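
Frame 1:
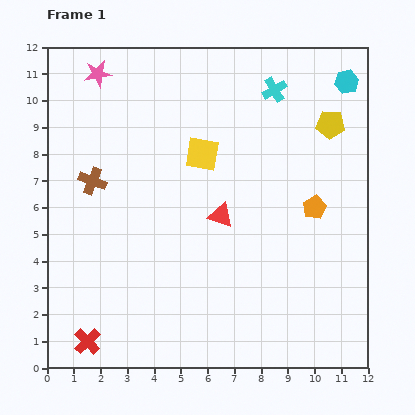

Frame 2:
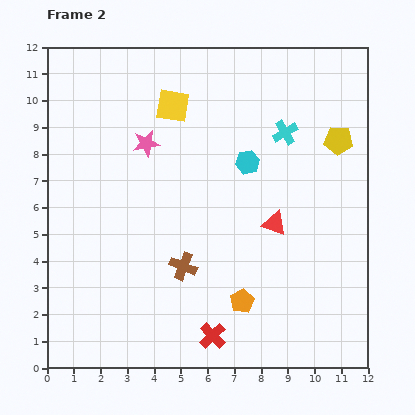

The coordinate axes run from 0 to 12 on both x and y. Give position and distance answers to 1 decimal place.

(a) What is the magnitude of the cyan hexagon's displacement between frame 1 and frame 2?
4.8

The cyan hexagon moved from (11.2, 10.7) to (7.5, 7.7), a distance of √(3.7² + 3.0²) ≈ 4.8.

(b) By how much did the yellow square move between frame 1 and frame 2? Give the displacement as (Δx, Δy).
(-1.1, 1.8)

The yellow square was at (5.8, 8.0) in frame 1 and (4.7, 9.8) in frame 2.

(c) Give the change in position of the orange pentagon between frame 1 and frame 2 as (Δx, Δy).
(-2.7, -3.5)

The orange pentagon was at (10.0, 6.0) in frame 1 and (7.3, 2.5) in frame 2.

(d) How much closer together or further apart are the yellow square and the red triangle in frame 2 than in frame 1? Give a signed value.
+3.4

Distance in frame 1: 2.4. Distance in frame 2: 5.8.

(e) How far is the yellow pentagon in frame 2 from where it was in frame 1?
0.7

The yellow pentagon moved from (10.6, 9.1) to (10.9, 8.5), a distance of √(0.3² + 0.6²) ≈ 0.7.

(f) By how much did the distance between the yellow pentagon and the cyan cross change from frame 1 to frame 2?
-0.5

Distance in frame 1: 2.5. Distance in frame 2: 2.0.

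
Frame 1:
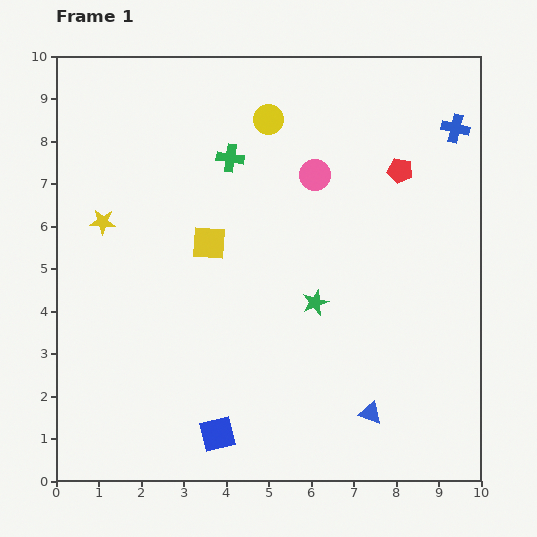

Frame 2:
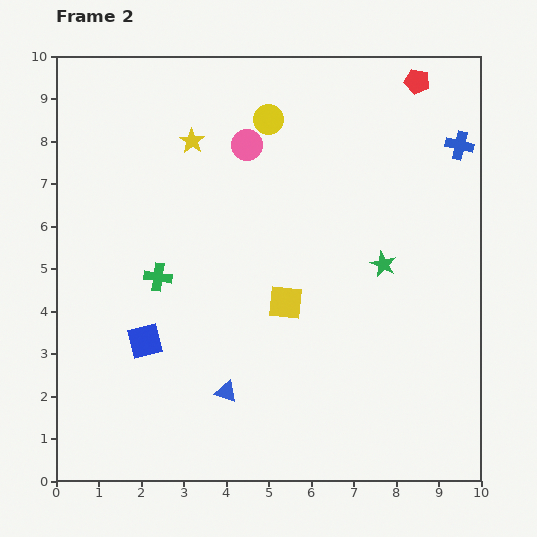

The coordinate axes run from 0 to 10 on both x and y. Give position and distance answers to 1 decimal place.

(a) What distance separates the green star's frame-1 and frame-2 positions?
1.8

The green star moved from (6.1, 4.2) to (7.7, 5.1), a distance of √(1.6² + 0.9²) ≈ 1.8.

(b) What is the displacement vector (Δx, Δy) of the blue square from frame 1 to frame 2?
(-1.7, 2.2)

The blue square was at (3.8, 1.1) in frame 1 and (2.1, 3.3) in frame 2.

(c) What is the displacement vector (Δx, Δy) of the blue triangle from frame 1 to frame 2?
(-3.4, 0.5)

The blue triangle was at (7.4, 1.6) in frame 1 and (4.0, 2.1) in frame 2.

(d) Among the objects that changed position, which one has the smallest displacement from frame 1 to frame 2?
the blue cross

(moved 0.4)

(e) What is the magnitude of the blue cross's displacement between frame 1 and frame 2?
0.4

The blue cross moved from (9.4, 8.3) to (9.5, 7.9), a distance of √(0.1² + 0.4²) ≈ 0.4.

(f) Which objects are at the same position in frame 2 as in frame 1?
the yellow circle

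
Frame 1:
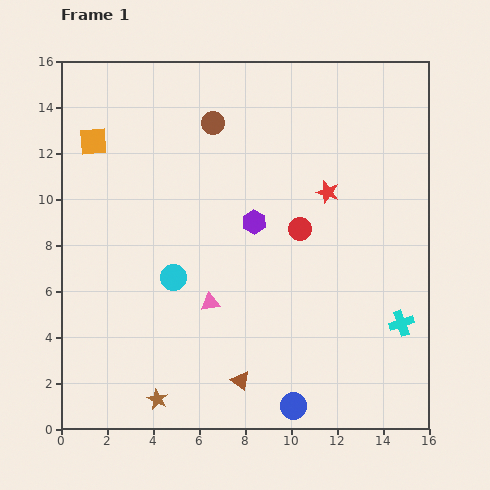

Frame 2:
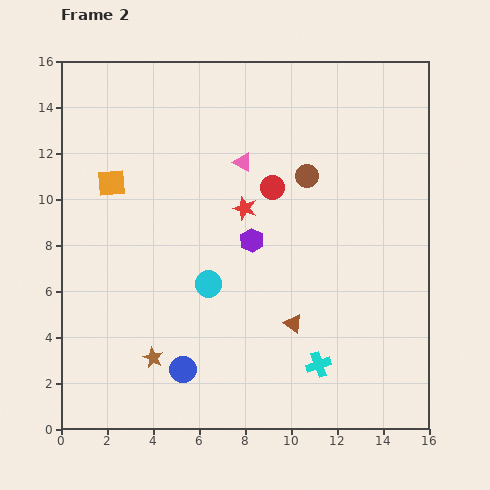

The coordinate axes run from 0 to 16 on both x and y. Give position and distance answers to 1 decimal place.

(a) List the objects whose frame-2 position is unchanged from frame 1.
none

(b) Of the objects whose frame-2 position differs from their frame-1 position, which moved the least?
the purple hexagon

(moved 0.8)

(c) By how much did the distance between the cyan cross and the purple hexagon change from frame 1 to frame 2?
-1.7

Distance in frame 1: 7.8. Distance in frame 2: 6.1.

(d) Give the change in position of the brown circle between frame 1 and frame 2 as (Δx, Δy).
(4.1, -2.3)

The brown circle was at (6.6, 13.3) in frame 1 and (10.7, 11.0) in frame 2.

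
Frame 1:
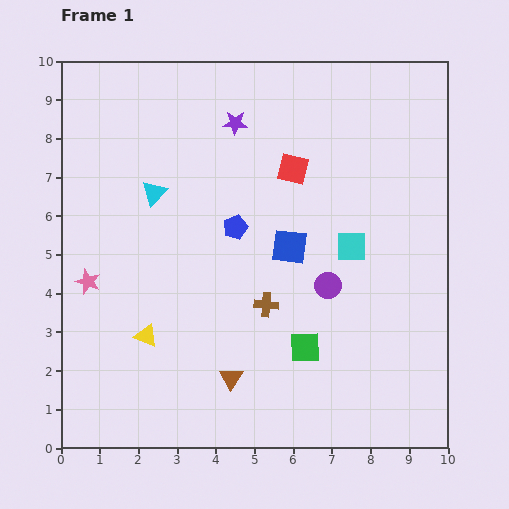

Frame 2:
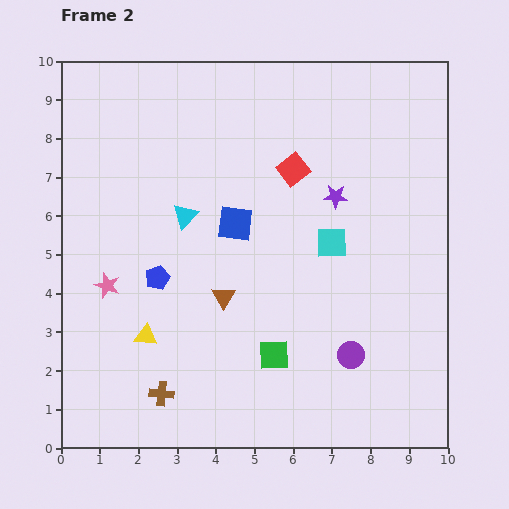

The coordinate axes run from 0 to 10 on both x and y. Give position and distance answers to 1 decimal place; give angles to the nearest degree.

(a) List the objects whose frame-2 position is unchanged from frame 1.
the red square, the yellow triangle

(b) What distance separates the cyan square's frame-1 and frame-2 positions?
0.5

The cyan square moved from (7.5, 5.2) to (7.0, 5.3), a distance of √(0.5² + 0.1²) ≈ 0.5.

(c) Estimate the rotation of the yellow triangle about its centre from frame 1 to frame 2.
16° counter-clockwise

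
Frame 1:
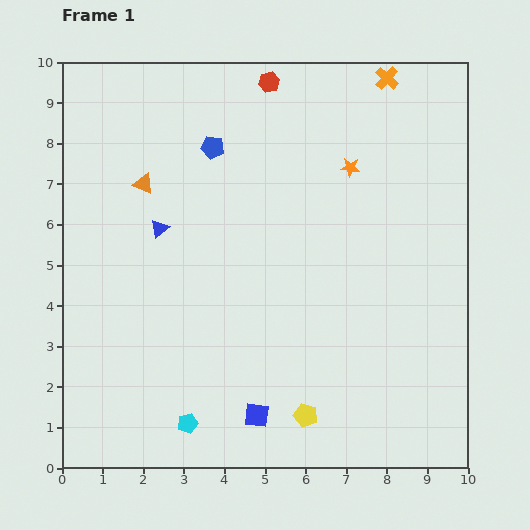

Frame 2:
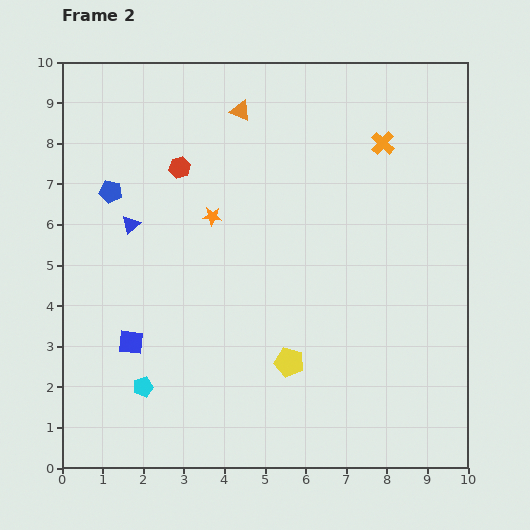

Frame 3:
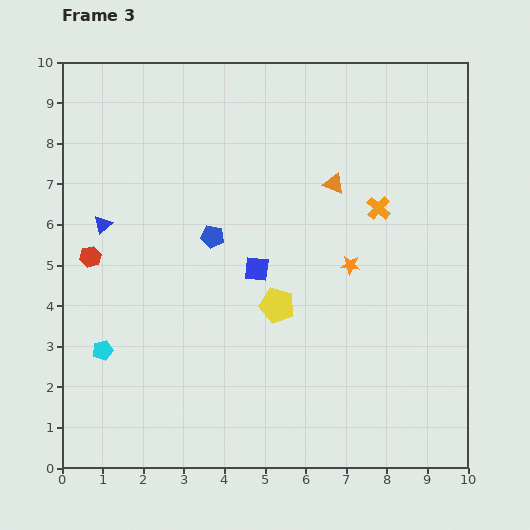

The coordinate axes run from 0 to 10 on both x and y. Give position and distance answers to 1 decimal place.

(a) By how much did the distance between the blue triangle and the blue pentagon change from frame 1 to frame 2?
-1.5

Distance in frame 1: 2.4. Distance in frame 2: 0.9.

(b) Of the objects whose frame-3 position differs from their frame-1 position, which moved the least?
the blue triangle

(moved 1.4)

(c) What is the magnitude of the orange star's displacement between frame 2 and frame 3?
3.6

The orange star moved from (3.7, 6.2) to (7.1, 5.0), a distance of √(3.4² + 1.2²) ≈ 3.6.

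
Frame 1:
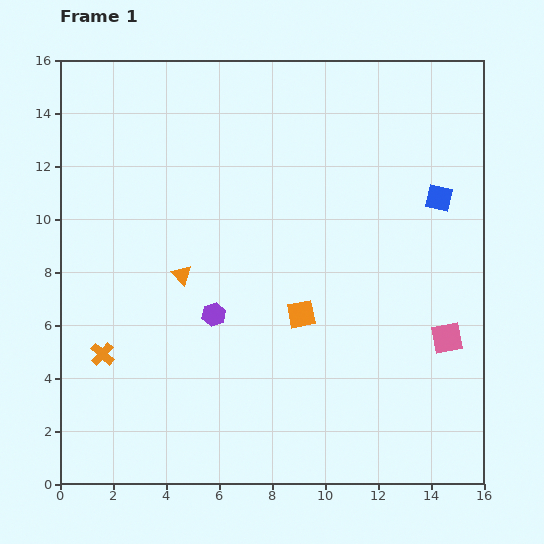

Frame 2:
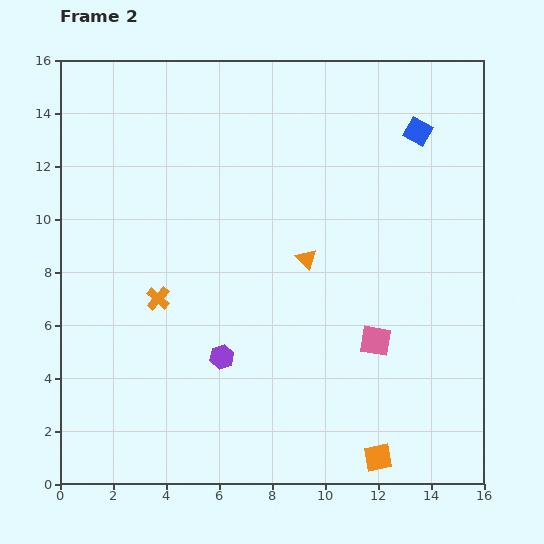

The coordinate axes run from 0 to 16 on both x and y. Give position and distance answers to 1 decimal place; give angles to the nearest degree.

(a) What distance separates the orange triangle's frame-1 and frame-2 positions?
4.7

The orange triangle moved from (4.6, 7.9) to (9.3, 8.5), a distance of √(4.7² + 0.6²) ≈ 4.7.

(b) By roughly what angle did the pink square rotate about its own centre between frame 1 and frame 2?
20° clockwise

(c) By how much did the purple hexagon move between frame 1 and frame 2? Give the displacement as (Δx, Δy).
(0.3, -1.6)

The purple hexagon was at (5.8, 6.4) in frame 1 and (6.1, 4.8) in frame 2.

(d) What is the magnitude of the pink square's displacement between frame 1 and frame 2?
2.7

The pink square moved from (14.6, 5.5) to (11.9, 5.4), a distance of √(2.7² + 0.1²) ≈ 2.7.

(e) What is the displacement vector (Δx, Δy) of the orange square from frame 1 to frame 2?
(2.9, -5.4)

The orange square was at (9.1, 6.4) in frame 1 and (12.0, 1.0) in frame 2.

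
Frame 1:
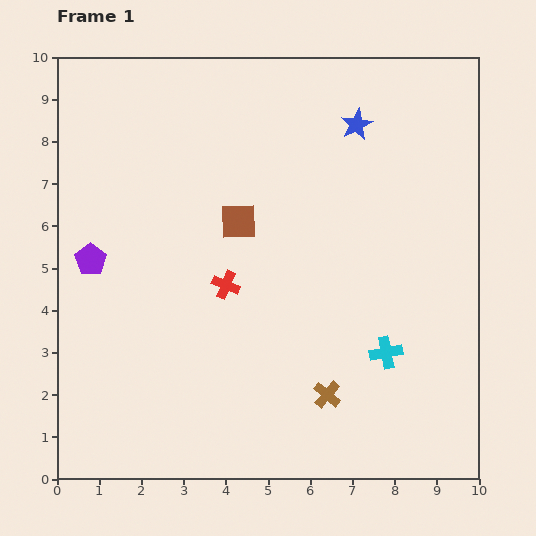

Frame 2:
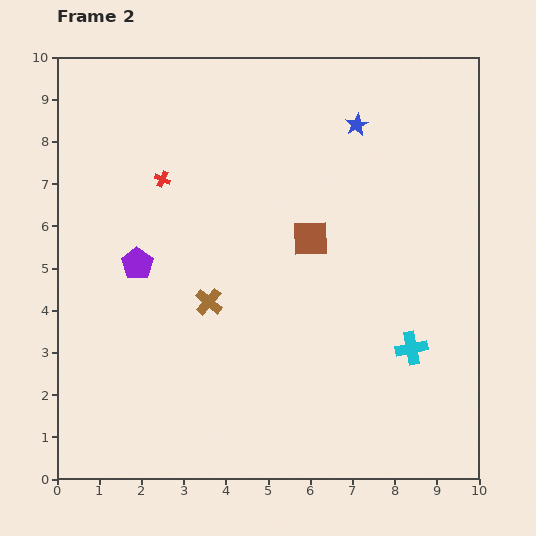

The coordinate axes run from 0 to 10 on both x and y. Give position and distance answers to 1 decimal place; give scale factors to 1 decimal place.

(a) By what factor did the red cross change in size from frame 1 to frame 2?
0.6×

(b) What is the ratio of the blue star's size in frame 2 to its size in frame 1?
0.7×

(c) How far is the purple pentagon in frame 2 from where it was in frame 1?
1.1

The purple pentagon moved from (0.8, 5.2) to (1.9, 5.1), a distance of √(1.1² + 0.1²) ≈ 1.1.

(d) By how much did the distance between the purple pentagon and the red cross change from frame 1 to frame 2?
-1.2

Distance in frame 1: 3.3. Distance in frame 2: 2.1.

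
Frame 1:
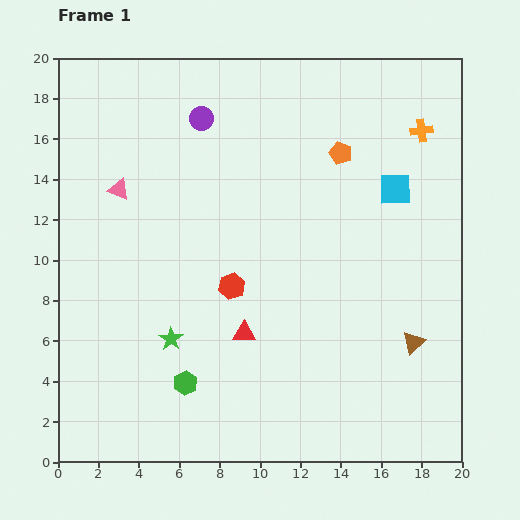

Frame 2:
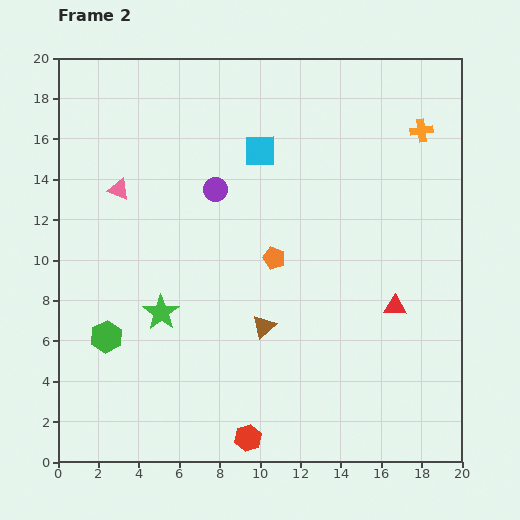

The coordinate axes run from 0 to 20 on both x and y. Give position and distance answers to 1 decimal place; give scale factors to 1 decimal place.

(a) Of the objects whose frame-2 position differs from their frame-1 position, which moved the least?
the green star

(moved 1.4)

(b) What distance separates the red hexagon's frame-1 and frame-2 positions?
7.5

The red hexagon moved from (8.6, 8.7) to (9.4, 1.2), a distance of √(0.8² + 7.5²) ≈ 7.5.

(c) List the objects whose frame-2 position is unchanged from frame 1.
the orange cross, the pink triangle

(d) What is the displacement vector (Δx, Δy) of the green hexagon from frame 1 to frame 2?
(-3.9, 2.3)

The green hexagon was at (6.3, 3.9) in frame 1 and (2.4, 6.2) in frame 2.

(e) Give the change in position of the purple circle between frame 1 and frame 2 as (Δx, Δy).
(0.7, -3.5)

The purple circle was at (7.1, 17.0) in frame 1 and (7.8, 13.5) in frame 2.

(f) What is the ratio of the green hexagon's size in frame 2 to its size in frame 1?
1.3×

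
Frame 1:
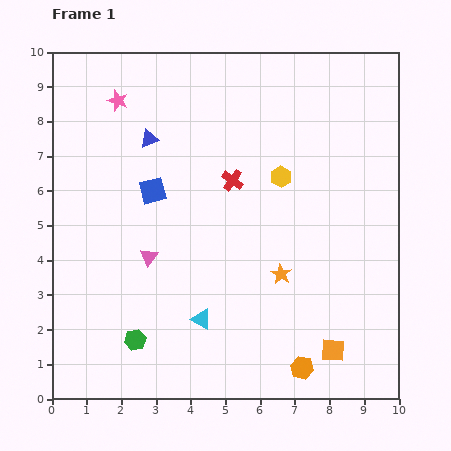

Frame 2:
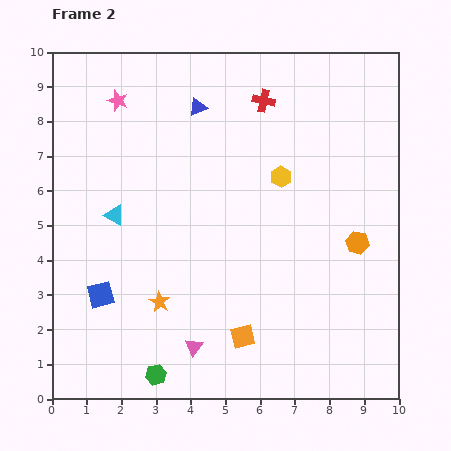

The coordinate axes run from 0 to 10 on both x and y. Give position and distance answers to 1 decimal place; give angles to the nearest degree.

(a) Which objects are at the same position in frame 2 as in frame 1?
the pink star, the yellow hexagon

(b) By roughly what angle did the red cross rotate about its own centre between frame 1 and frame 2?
23° counter-clockwise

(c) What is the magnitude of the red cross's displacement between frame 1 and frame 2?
2.5

The red cross moved from (5.2, 6.3) to (6.1, 8.6), a distance of √(0.9² + 2.3²) ≈ 2.5.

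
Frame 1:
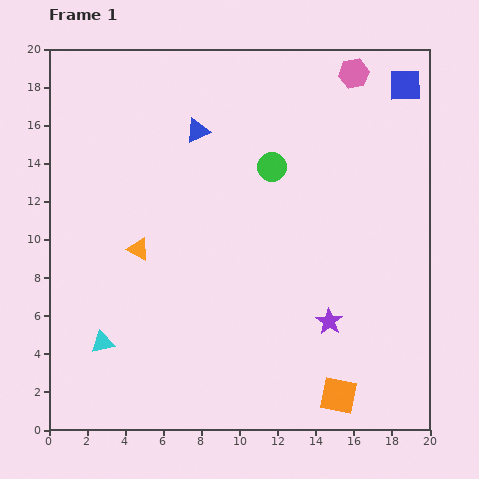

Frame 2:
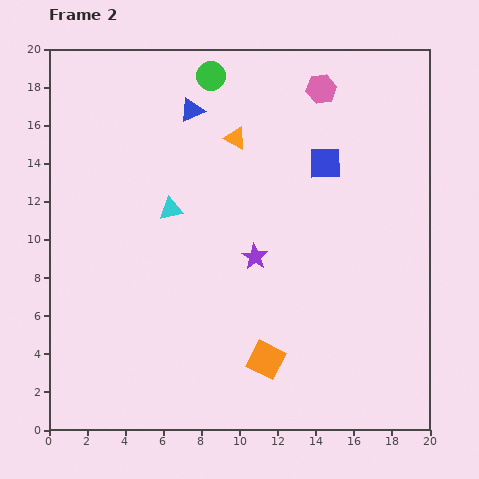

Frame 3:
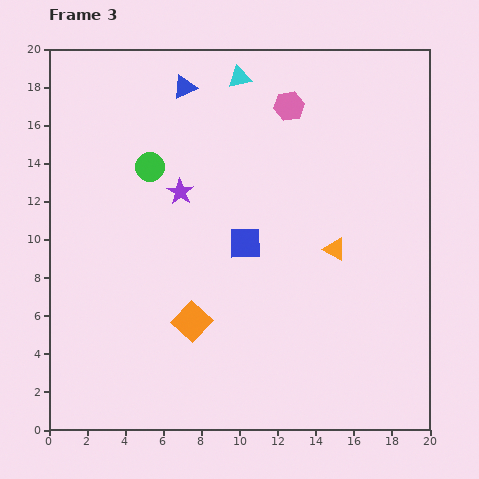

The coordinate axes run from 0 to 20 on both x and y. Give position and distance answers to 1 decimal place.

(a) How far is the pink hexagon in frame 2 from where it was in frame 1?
1.9

The pink hexagon moved from (16.0, 18.7) to (14.3, 17.9), a distance of √(1.7² + 0.8²) ≈ 1.9.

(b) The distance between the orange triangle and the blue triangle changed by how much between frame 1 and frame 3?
+4.7

Distance in frame 1: 6.9. Distance in frame 3: 11.6.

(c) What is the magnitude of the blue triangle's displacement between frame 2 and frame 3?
1.3

The blue triangle moved from (7.5, 16.8) to (7.1, 18.0), a distance of √(0.4² + 1.2²) ≈ 1.3.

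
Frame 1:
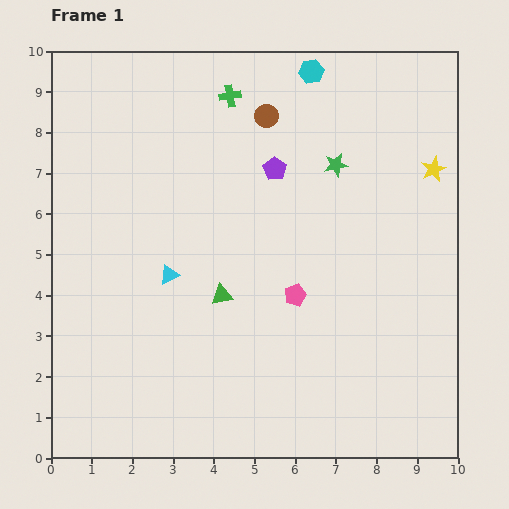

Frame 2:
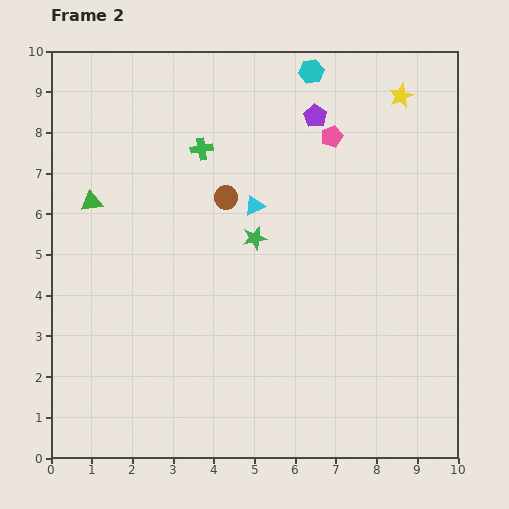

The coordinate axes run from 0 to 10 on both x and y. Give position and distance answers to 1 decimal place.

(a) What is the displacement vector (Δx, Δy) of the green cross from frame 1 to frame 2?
(-0.7, -1.3)

The green cross was at (4.4, 8.9) in frame 1 and (3.7, 7.6) in frame 2.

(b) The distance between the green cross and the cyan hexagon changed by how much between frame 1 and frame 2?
+1.2

Distance in frame 1: 2.1. Distance in frame 2: 3.3.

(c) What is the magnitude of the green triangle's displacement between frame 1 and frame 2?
3.9

The green triangle moved from (4.2, 4.0) to (1.0, 6.3), a distance of √(3.2² + 2.3²) ≈ 3.9.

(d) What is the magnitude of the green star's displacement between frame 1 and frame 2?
2.7

The green star moved from (7.0, 7.2) to (5.0, 5.4), a distance of √(2.0² + 1.8²) ≈ 2.7.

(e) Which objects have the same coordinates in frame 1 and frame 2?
the cyan hexagon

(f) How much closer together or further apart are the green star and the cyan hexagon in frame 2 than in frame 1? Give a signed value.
+1.9

Distance in frame 1: 2.4. Distance in frame 2: 4.3.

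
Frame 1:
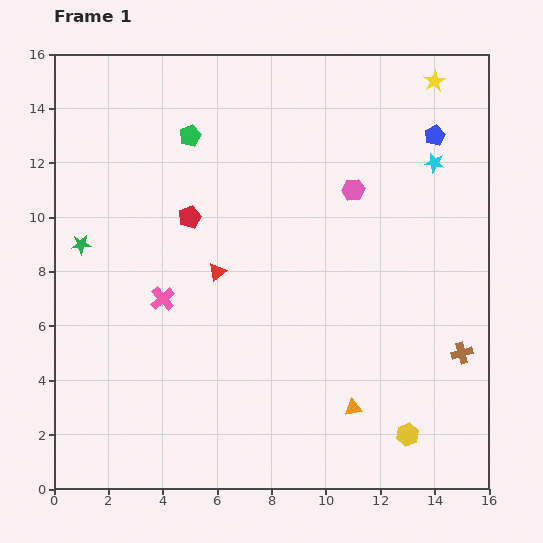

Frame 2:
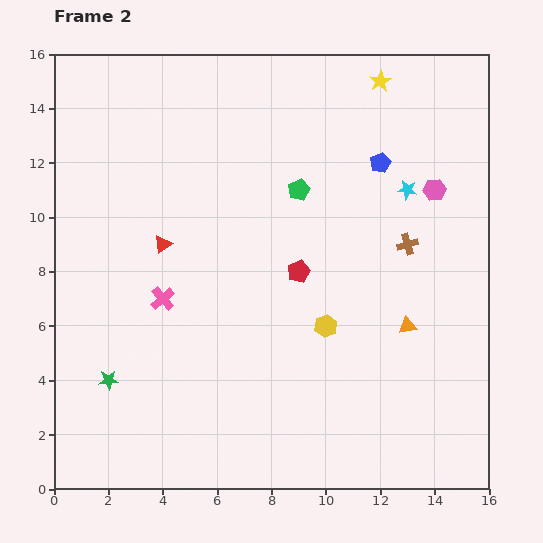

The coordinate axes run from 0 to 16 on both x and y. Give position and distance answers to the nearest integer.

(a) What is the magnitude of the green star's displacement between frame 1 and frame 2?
5

The green star moved from (1, 9) to (2, 4), a distance of √(1² + 5²) ≈ 5.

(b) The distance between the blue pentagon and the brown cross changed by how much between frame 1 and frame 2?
-5

Distance in frame 1: 8. Distance in frame 2: 3.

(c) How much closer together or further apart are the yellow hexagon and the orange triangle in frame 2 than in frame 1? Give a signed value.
+1

Distance in frame 1: 2. Distance in frame 2: 3.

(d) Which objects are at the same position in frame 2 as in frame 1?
the pink cross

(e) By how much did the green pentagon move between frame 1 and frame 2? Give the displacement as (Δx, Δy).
(4, -2)

The green pentagon was at (5, 13) in frame 1 and (9, 11) in frame 2.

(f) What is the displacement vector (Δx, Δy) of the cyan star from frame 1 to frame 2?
(-1, -1)

The cyan star was at (14, 12) in frame 1 and (13, 11) in frame 2.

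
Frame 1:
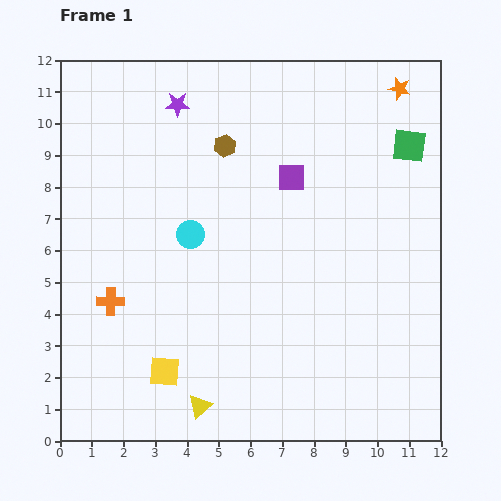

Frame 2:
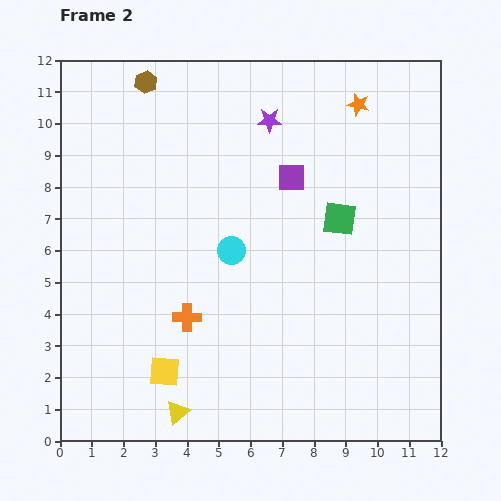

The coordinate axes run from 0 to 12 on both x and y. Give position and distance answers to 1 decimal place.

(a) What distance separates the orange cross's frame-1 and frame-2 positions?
2.5

The orange cross moved from (1.6, 4.4) to (4.0, 3.9), a distance of √(2.4² + 0.5²) ≈ 2.5.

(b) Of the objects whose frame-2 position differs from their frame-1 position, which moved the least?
the yellow triangle

(moved 0.7)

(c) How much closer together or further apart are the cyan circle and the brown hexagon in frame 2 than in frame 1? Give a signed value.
+2.9

Distance in frame 1: 3.0. Distance in frame 2: 5.9.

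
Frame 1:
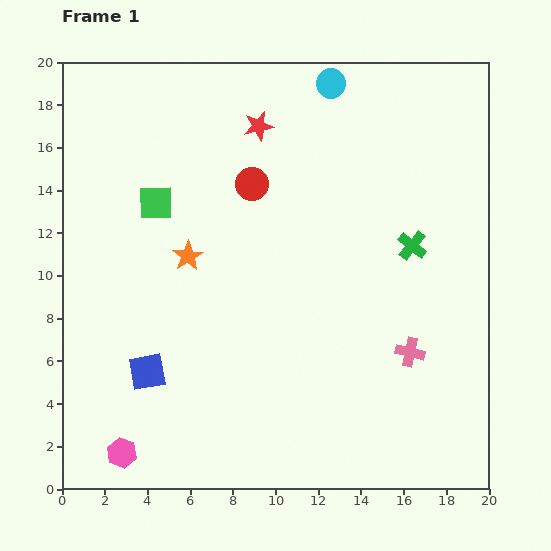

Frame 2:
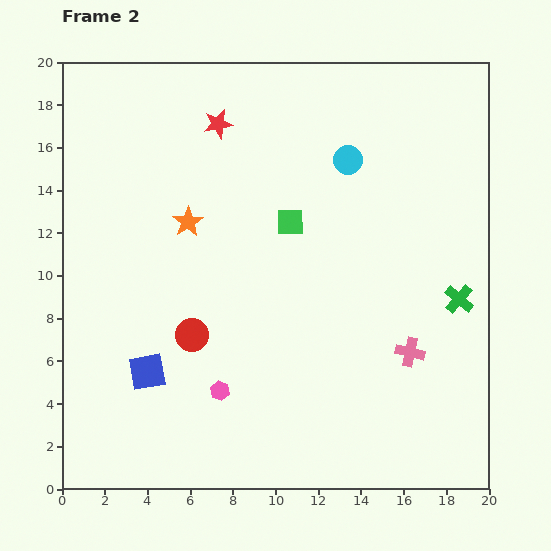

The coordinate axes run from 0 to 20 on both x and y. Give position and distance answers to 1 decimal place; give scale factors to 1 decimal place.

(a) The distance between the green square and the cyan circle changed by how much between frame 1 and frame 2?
-5.9

Distance in frame 1: 9.9. Distance in frame 2: 4.0.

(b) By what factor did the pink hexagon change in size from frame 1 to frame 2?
0.6×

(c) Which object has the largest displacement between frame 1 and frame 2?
the red circle

(moved 7.6; next 6.4)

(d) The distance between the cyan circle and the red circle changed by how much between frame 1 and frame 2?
+5.0

Distance in frame 1: 6.0. Distance in frame 2: 11.0.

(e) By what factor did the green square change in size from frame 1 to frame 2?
0.8×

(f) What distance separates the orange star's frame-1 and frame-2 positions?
1.6

The orange star moved from (5.9, 10.9) to (5.9, 12.5), a distance of √(0.0² + 1.6²) ≈ 1.6.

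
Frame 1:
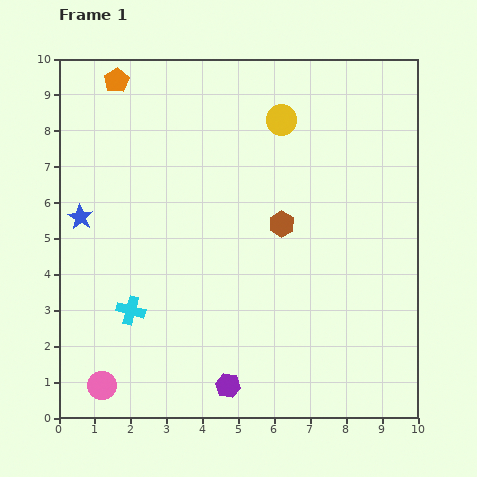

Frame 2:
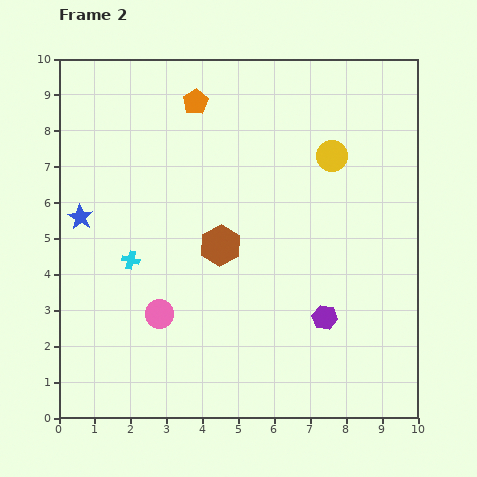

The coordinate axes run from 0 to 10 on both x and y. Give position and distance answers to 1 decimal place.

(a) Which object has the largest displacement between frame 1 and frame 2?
the purple hexagon

(moved 3.3; next 2.6)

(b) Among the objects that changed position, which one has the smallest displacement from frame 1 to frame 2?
the cyan cross

(moved 1.4)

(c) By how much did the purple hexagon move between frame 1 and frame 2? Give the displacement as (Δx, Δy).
(2.7, 1.9)

The purple hexagon was at (4.7, 0.9) in frame 1 and (7.4, 2.8) in frame 2.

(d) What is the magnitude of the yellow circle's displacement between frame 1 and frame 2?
1.7

The yellow circle moved from (6.2, 8.3) to (7.6, 7.3), a distance of √(1.4² + 1.0²) ≈ 1.7.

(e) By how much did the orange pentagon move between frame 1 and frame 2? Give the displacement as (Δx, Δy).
(2.2, -0.6)

The orange pentagon was at (1.6, 9.4) in frame 1 and (3.8, 8.8) in frame 2.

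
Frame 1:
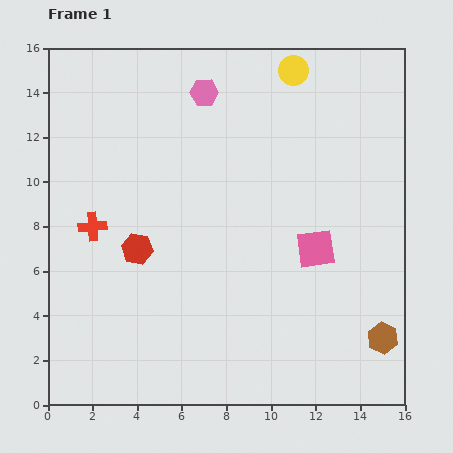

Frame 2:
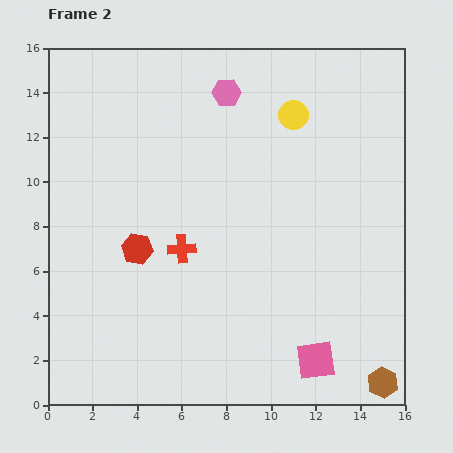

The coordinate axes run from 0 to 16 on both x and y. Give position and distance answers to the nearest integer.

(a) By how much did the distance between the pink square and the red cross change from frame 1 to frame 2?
-2

Distance in frame 1: 10. Distance in frame 2: 8.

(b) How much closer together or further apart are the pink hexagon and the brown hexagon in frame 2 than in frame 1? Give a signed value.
+1

Distance in frame 1: 14. Distance in frame 2: 15.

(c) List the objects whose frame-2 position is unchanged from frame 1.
the red hexagon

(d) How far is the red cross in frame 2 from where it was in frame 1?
4

The red cross moved from (2, 8) to (6, 7), a distance of √(4² + 1²) ≈ 4.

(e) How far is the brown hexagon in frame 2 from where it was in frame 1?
2

The brown hexagon moved from (15, 3) to (15, 1), a distance of √(0² + 2²) ≈ 2.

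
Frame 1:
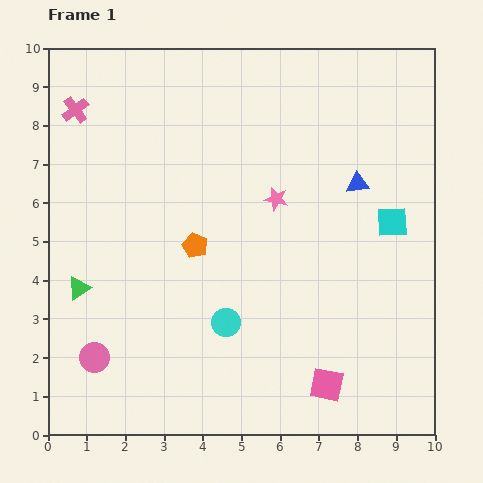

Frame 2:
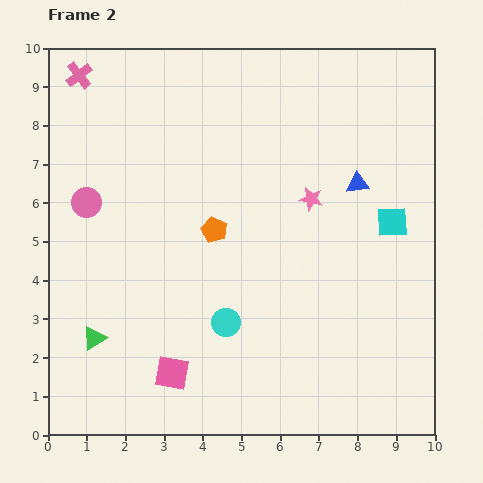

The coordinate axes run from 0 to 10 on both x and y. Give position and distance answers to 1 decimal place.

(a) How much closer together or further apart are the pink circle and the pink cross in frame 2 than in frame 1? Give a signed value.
-3.1

Distance in frame 1: 6.4. Distance in frame 2: 3.3.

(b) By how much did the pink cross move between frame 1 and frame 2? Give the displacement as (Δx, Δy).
(0.1, 0.9)

The pink cross was at (0.7, 8.4) in frame 1 and (0.8, 9.3) in frame 2.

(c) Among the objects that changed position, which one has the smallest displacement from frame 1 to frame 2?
the orange pentagon

(moved 0.6)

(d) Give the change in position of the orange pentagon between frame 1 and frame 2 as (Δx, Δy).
(0.5, 0.4)

The orange pentagon was at (3.8, 4.9) in frame 1 and (4.3, 5.3) in frame 2.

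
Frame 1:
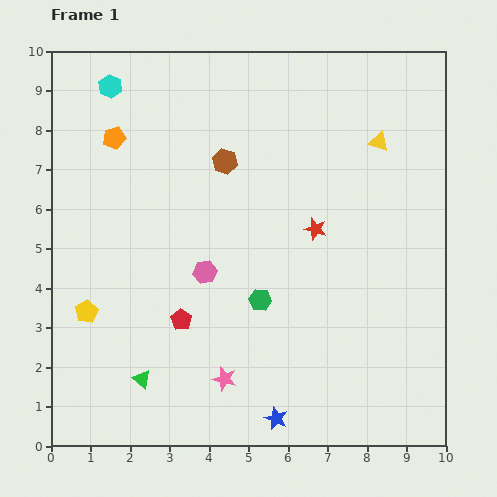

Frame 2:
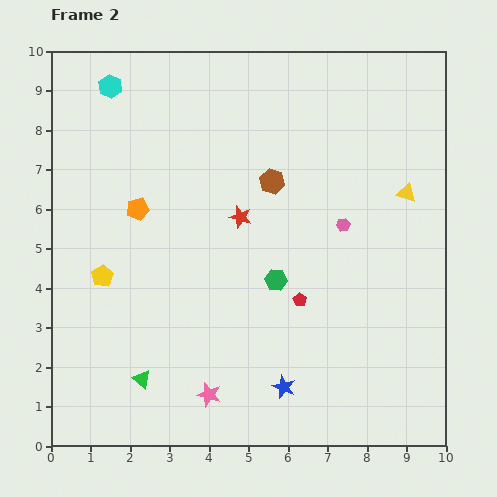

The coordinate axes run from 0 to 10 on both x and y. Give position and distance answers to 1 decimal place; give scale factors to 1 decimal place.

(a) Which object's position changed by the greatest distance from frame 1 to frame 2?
the pink hexagon

(moved 3.7; next 3.0)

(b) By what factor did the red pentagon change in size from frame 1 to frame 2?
0.6×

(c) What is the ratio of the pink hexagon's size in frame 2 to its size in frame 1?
0.6×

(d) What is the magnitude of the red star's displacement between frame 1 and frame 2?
1.9

The red star moved from (6.7, 5.5) to (4.8, 5.8), a distance of √(1.9² + 0.3²) ≈ 1.9.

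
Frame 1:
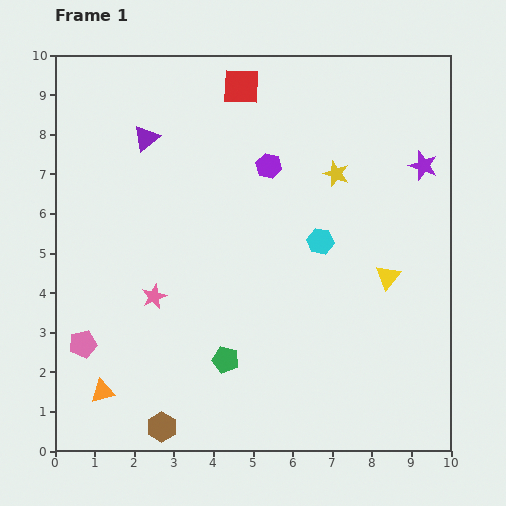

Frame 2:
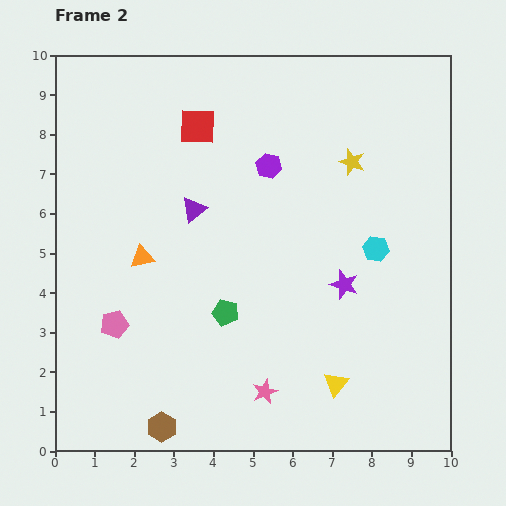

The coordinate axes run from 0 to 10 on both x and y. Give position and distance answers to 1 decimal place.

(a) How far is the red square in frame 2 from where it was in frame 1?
1.5

The red square moved from (4.7, 9.2) to (3.6, 8.2), a distance of √(1.1² + 1.0²) ≈ 1.5.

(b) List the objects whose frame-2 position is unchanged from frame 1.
the purple hexagon, the brown hexagon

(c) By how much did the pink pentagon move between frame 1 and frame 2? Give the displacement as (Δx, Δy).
(0.8, 0.5)

The pink pentagon was at (0.7, 2.7) in frame 1 and (1.5, 3.2) in frame 2.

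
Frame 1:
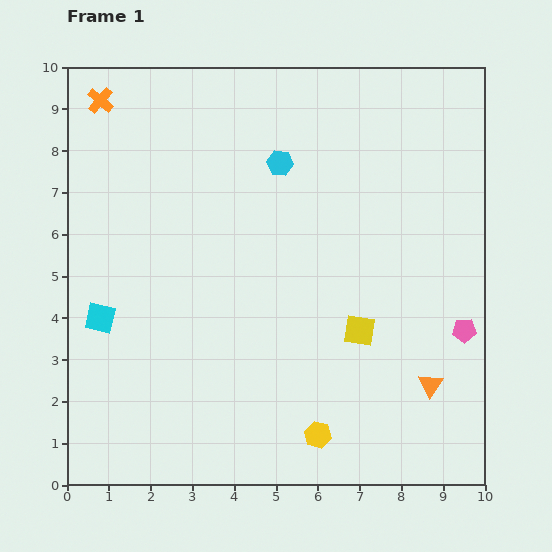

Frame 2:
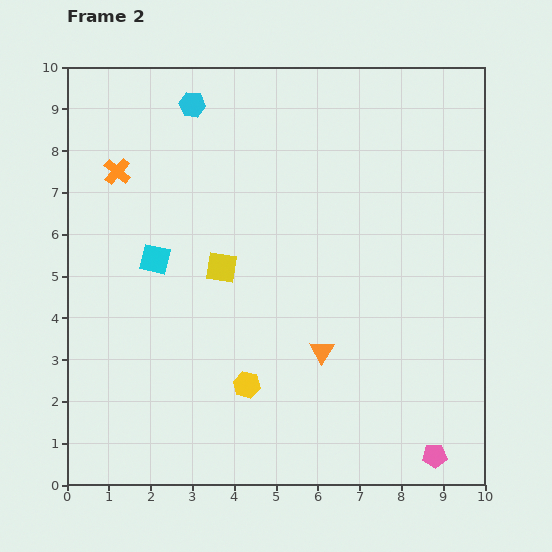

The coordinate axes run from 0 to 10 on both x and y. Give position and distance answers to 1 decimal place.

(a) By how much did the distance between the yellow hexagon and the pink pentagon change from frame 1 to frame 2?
+0.5

Distance in frame 1: 4.3. Distance in frame 2: 4.8.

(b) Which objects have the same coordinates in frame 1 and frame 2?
none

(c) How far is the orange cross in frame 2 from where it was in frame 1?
1.7

The orange cross moved from (0.8, 9.2) to (1.2, 7.5), a distance of √(0.4² + 1.7²) ≈ 1.7.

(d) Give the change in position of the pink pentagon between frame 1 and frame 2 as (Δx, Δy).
(-0.7, -3.0)

The pink pentagon was at (9.5, 3.7) in frame 1 and (8.8, 0.7) in frame 2.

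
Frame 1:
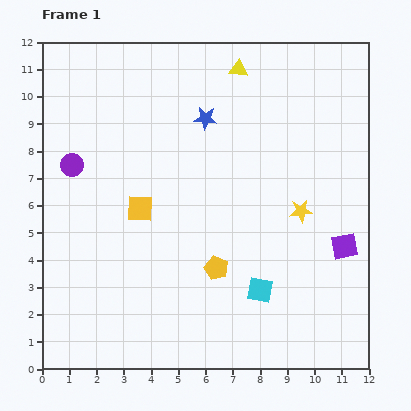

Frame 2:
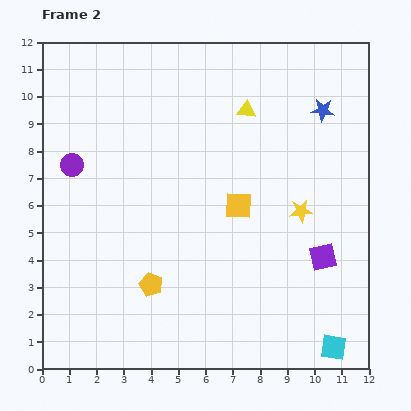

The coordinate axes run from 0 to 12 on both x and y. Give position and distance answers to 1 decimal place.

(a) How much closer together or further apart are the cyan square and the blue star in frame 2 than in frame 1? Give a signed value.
+2.1

Distance in frame 1: 6.6. Distance in frame 2: 8.7.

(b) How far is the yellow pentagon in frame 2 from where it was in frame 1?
2.5

The yellow pentagon moved from (6.4, 3.7) to (4.0, 3.1), a distance of √(2.4² + 0.6²) ≈ 2.5.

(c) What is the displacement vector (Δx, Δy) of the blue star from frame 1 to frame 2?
(4.3, 0.3)

The blue star was at (6.0, 9.2) in frame 1 and (10.3, 9.5) in frame 2.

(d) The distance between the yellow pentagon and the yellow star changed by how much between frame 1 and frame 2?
+2.4

Distance in frame 1: 3.7. Distance in frame 2: 6.1.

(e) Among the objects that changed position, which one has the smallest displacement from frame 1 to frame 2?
the purple square

(moved 0.9)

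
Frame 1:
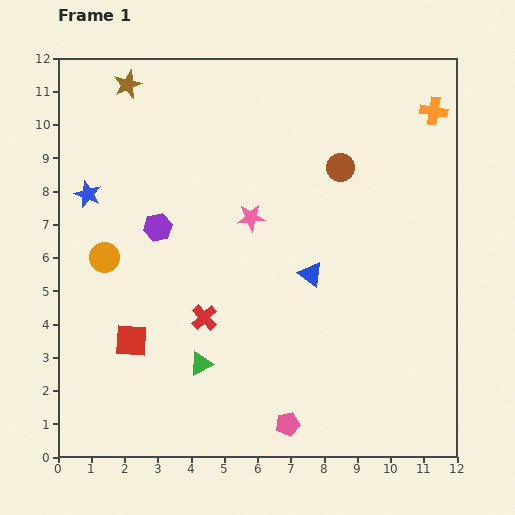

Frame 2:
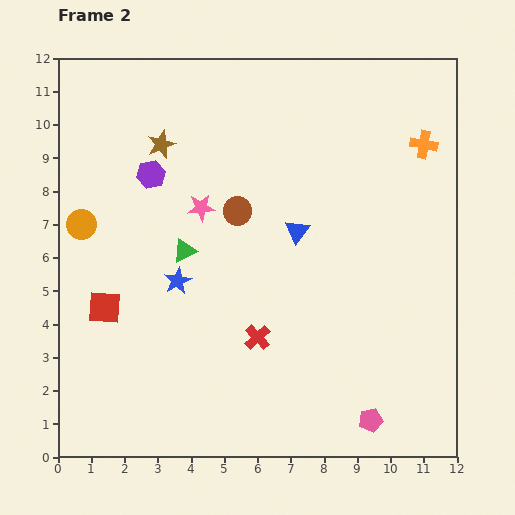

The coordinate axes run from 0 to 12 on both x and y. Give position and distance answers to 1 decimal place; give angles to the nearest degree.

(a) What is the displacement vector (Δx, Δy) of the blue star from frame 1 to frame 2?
(2.7, -2.6)

The blue star was at (0.9, 7.9) in frame 1 and (3.6, 5.3) in frame 2.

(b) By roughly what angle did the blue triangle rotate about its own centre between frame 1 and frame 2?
31° clockwise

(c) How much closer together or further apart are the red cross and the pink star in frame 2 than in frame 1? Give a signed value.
+1.0

Distance in frame 1: 3.3. Distance in frame 2: 4.3.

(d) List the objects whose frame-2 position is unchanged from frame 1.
none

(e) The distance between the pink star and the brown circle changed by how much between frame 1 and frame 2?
-2.0

Distance in frame 1: 3.1. Distance in frame 2: 1.1.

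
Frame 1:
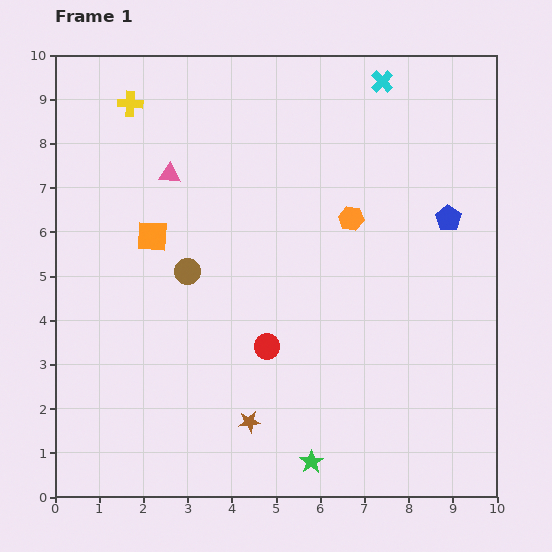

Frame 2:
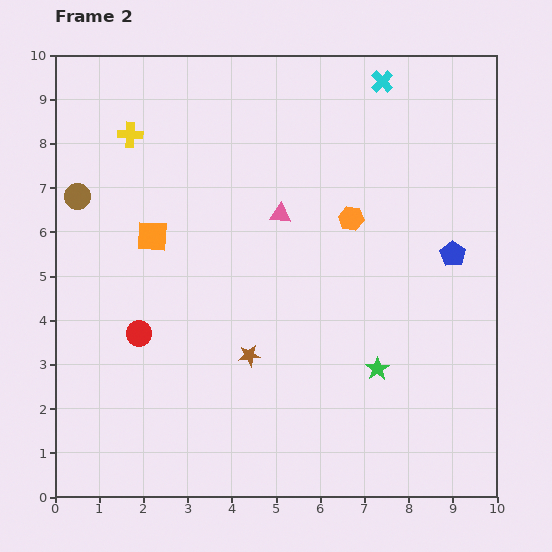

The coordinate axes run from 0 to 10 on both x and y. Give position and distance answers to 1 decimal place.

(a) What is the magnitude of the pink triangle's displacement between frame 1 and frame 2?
2.7

The pink triangle moved from (2.6, 7.3) to (5.1, 6.4), a distance of √(2.5² + 0.9²) ≈ 2.7.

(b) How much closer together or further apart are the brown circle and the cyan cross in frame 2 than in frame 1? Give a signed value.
+1.2

Distance in frame 1: 6.2. Distance in frame 2: 7.4.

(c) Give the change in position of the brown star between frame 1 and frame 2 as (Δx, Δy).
(0.0, 1.5)

The brown star was at (4.4, 1.7) in frame 1 and (4.4, 3.2) in frame 2.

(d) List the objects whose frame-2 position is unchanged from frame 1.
the orange hexagon, the cyan cross, the orange square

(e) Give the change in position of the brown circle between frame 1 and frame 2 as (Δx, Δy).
(-2.5, 1.7)

The brown circle was at (3.0, 5.1) in frame 1 and (0.5, 6.8) in frame 2.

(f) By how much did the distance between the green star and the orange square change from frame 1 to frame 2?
-0.3

Distance in frame 1: 6.2. Distance in frame 2: 5.9.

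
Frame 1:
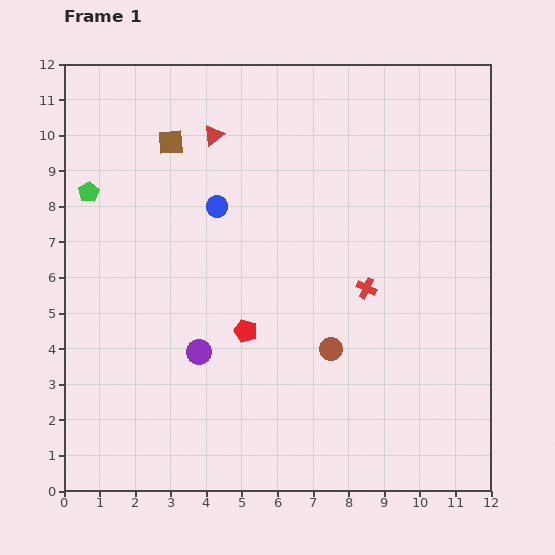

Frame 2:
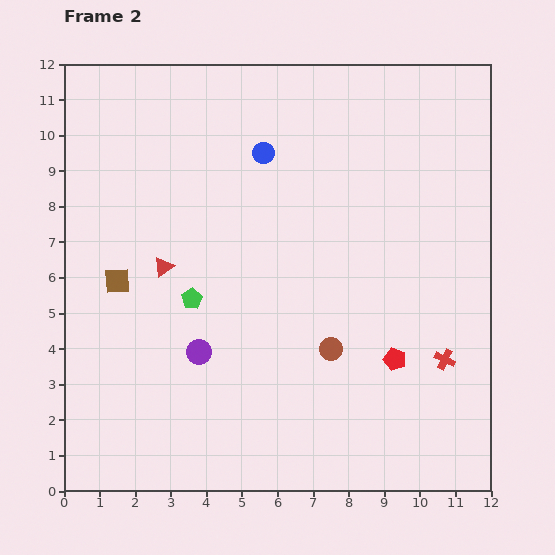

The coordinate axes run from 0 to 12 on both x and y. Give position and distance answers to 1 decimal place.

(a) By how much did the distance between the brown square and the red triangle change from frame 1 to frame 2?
+0.2

Distance in frame 1: 1.2. Distance in frame 2: 1.4.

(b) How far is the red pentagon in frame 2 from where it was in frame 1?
4.3

The red pentagon moved from (5.1, 4.5) to (9.3, 3.7), a distance of √(4.2² + 0.8²) ≈ 4.3.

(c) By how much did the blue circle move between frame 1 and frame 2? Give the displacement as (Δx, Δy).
(1.3, 1.5)

The blue circle was at (4.3, 8.0) in frame 1 and (5.6, 9.5) in frame 2.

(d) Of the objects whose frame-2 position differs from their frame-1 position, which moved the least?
the blue circle

(moved 2.0)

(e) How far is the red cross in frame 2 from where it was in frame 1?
3.0

The red cross moved from (8.5, 5.7) to (10.7, 3.7), a distance of √(2.2² + 2.0²) ≈ 3.0.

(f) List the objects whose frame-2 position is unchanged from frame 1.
the purple circle, the brown circle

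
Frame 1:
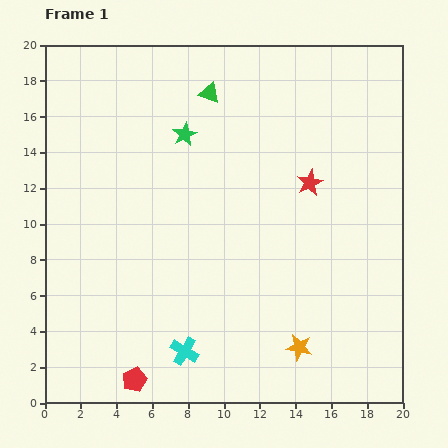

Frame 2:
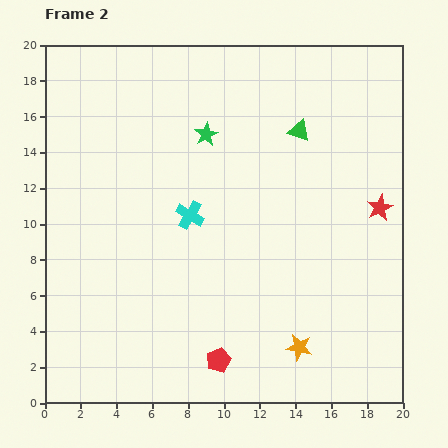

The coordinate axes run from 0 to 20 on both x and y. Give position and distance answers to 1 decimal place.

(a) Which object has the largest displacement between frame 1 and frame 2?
the cyan cross

(moved 7.6; next 5.4)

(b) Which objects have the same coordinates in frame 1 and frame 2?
the orange star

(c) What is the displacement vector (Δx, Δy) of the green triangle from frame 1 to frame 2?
(5.0, -2.1)

The green triangle was at (9.2, 17.3) in frame 1 and (14.2, 15.2) in frame 2.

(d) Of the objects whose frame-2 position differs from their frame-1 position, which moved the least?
the green star

(moved 1.2)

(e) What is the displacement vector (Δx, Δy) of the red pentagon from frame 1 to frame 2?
(4.7, 1.1)

The red pentagon was at (5.0, 1.3) in frame 1 and (9.7, 2.4) in frame 2.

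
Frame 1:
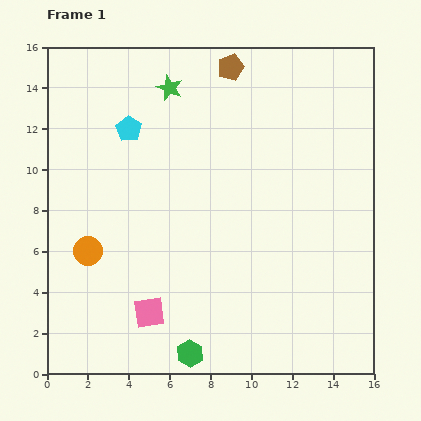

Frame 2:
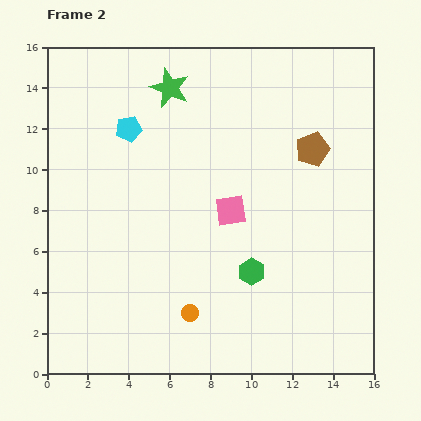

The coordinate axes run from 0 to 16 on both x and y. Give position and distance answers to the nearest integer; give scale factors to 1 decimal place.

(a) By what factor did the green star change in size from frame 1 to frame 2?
1.6×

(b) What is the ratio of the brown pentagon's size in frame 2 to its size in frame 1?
1.3×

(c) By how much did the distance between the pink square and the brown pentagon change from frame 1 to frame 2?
-8

Distance in frame 1: 13. Distance in frame 2: 5.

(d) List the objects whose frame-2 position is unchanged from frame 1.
the cyan pentagon, the green star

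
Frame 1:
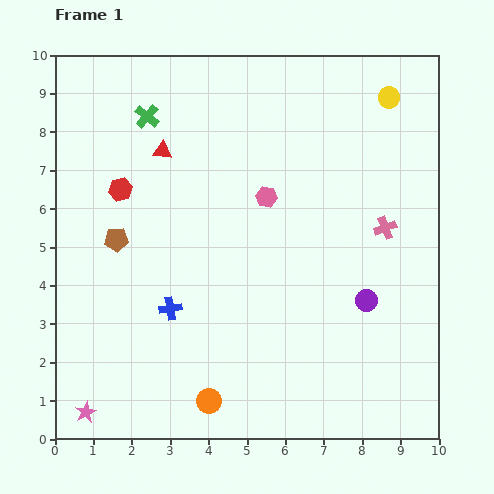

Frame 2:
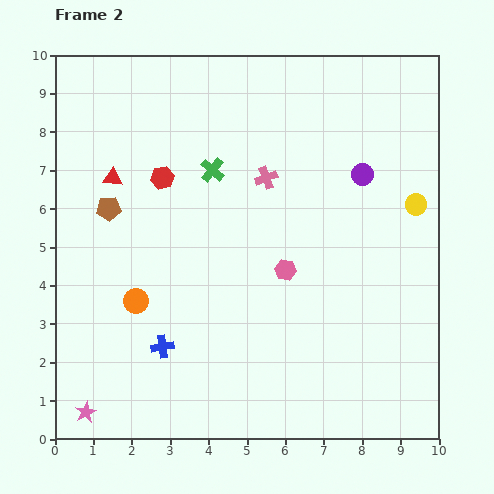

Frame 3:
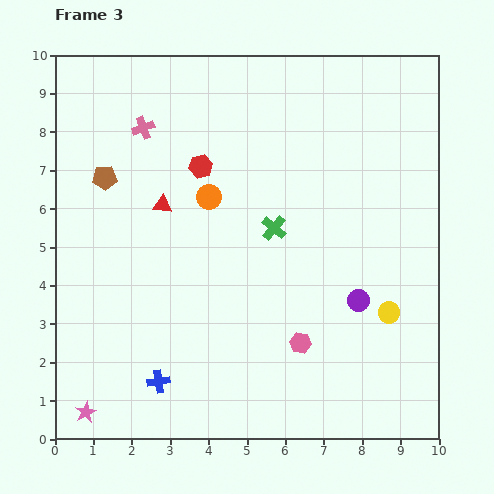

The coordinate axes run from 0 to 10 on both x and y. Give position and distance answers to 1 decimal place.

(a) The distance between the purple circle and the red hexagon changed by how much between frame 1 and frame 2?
-1.8

Distance in frame 1: 7.0. Distance in frame 2: 5.2.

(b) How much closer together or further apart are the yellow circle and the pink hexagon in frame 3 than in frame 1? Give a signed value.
-1.7

Distance in frame 1: 4.1. Distance in frame 3: 2.4.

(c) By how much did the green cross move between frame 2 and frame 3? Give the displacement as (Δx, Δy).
(1.6, -1.5)

The green cross was at (4.1, 7.0) in frame 2 and (5.7, 5.5) in frame 3.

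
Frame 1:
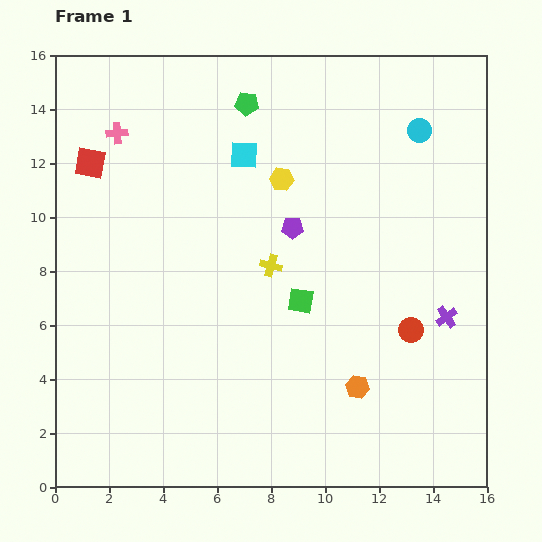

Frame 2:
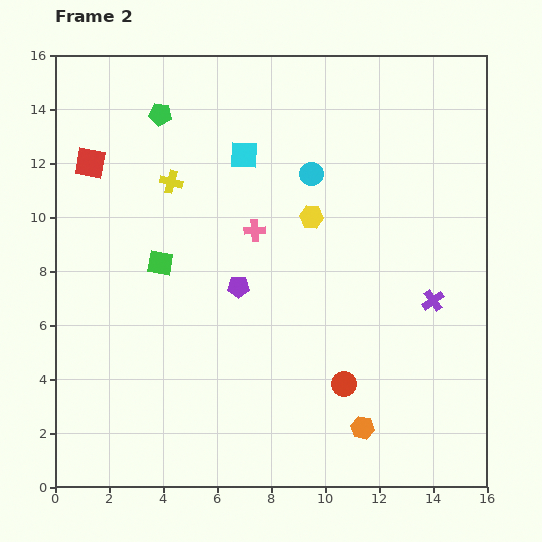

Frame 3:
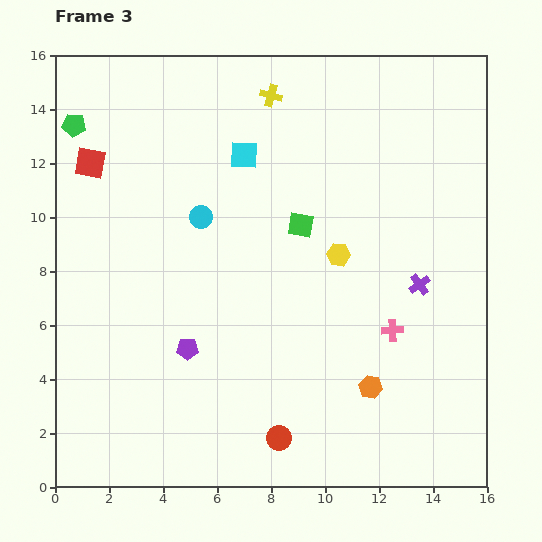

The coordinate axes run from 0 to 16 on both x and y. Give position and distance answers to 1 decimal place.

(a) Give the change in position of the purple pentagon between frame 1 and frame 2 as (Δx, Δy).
(-2.0, -2.2)

The purple pentagon was at (8.8, 9.6) in frame 1 and (6.8, 7.4) in frame 2.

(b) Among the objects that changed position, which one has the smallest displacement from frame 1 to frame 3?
the orange hexagon

(moved 0.5)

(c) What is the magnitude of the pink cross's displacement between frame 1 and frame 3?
12.5

The pink cross moved from (2.3, 13.1) to (12.5, 5.8), a distance of √(10.2² + 7.3²) ≈ 12.5.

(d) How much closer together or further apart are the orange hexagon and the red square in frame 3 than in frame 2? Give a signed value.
-0.8

Distance in frame 2: 14.1. Distance in frame 3: 13.3.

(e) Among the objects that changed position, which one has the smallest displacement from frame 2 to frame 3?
the purple cross

(moved 0.8)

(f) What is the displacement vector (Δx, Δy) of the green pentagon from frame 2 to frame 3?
(-3.2, -0.4)

The green pentagon was at (3.9, 13.8) in frame 2 and (0.7, 13.4) in frame 3.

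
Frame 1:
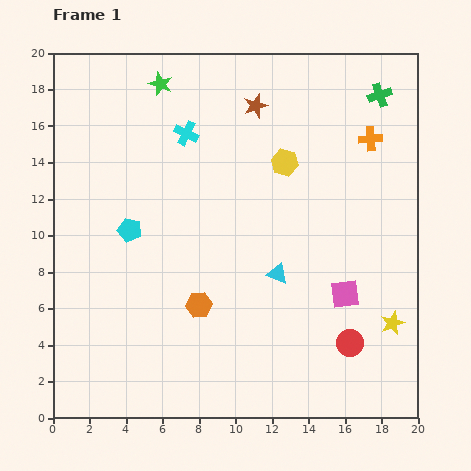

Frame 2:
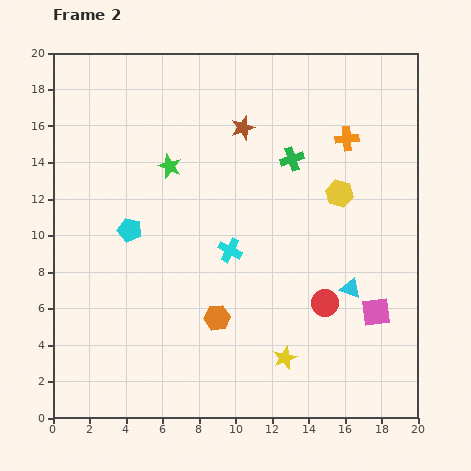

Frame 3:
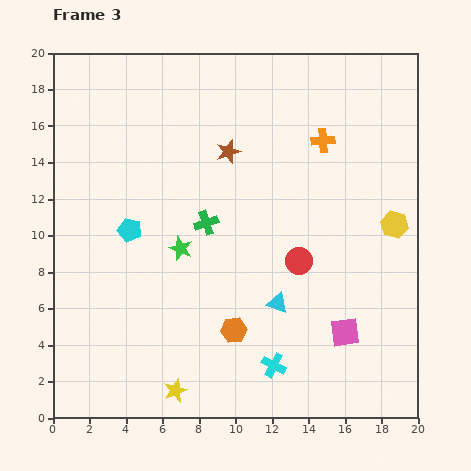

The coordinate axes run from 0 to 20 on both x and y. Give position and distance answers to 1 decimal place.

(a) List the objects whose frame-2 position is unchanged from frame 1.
the cyan pentagon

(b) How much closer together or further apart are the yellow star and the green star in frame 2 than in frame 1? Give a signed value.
-6.0

Distance in frame 1: 18.2. Distance in frame 2: 12.2.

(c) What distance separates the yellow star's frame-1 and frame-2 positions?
6.2

The yellow star moved from (18.6, 5.2) to (12.7, 3.3), a distance of √(5.9² + 1.9²) ≈ 6.2.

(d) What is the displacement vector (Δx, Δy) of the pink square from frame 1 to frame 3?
(0.0, -2.1)

The pink square was at (16.0, 6.8) in frame 1 and (16.0, 4.7) in frame 3.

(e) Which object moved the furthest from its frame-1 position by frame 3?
the cyan cross

(moved 13.6; next 12.5)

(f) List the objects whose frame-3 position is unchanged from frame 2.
the cyan pentagon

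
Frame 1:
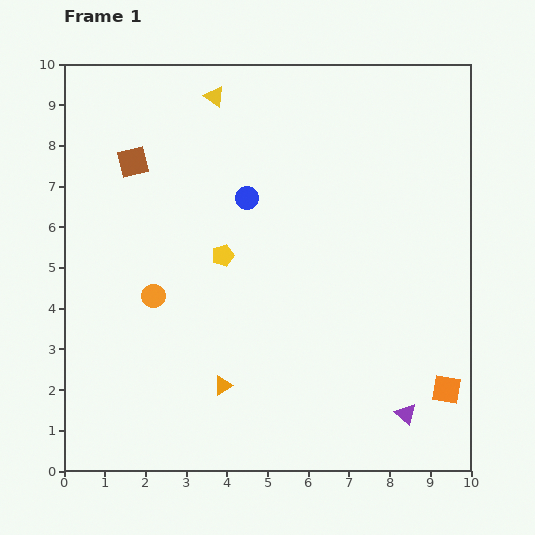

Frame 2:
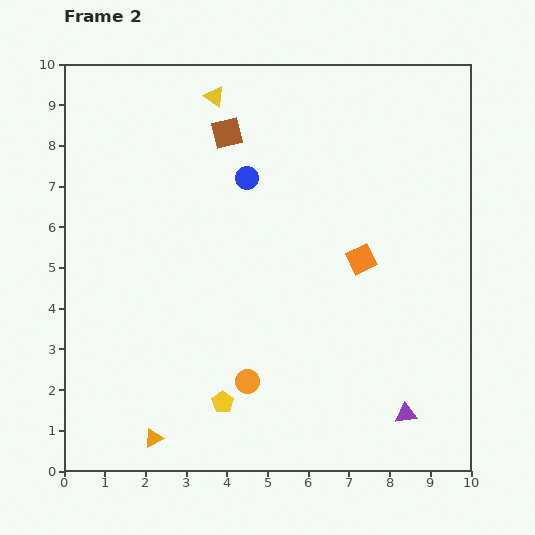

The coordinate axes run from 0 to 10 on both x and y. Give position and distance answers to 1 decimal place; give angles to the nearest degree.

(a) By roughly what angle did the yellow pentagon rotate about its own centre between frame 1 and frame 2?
19° counter-clockwise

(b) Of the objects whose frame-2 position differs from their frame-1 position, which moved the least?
the blue circle

(moved 0.5)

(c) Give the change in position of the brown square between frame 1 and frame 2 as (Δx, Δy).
(2.3, 0.7)

The brown square was at (1.7, 7.6) in frame 1 and (4.0, 8.3) in frame 2.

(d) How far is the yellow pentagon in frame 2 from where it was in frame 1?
3.6

The yellow pentagon moved from (3.9, 5.3) to (3.9, 1.7), a distance of √(0.0² + 3.6²) ≈ 3.6.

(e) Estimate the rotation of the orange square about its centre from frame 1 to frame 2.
35° counter-clockwise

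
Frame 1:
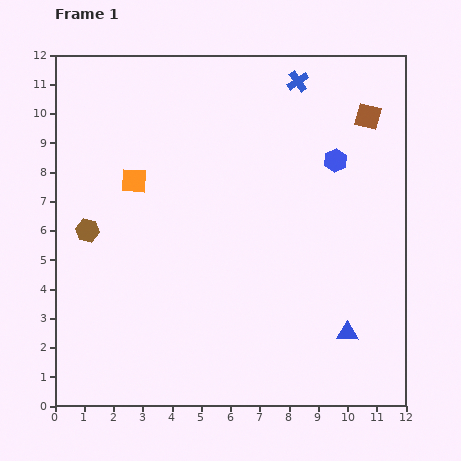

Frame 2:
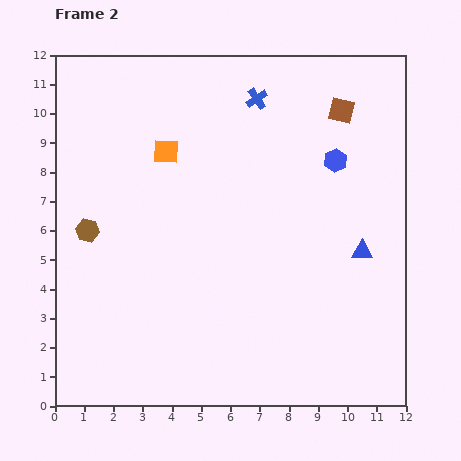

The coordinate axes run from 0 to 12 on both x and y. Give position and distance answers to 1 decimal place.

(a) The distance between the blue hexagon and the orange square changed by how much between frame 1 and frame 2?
-1.1

Distance in frame 1: 6.9. Distance in frame 2: 5.8.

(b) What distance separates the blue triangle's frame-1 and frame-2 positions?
2.8

The blue triangle moved from (10.0, 2.5) to (10.5, 5.3), a distance of √(0.5² + 2.8²) ≈ 2.8.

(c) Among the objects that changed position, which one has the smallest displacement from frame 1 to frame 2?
the brown square

(moved 0.9)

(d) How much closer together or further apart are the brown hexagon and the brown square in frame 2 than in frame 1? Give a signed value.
-0.8

Distance in frame 1: 10.4. Distance in frame 2: 9.6.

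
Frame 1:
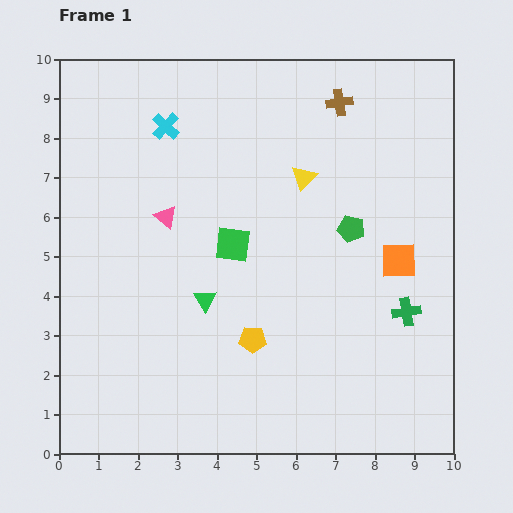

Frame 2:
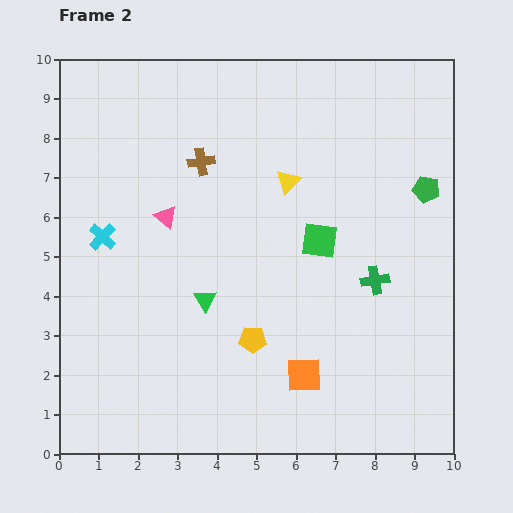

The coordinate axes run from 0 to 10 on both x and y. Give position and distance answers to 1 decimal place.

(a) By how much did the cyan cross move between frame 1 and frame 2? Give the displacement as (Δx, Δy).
(-1.6, -2.8)

The cyan cross was at (2.7, 8.3) in frame 1 and (1.1, 5.5) in frame 2.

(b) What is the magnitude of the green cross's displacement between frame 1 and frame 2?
1.1

The green cross moved from (8.8, 3.6) to (8.0, 4.4), a distance of √(0.8² + 0.8²) ≈ 1.1.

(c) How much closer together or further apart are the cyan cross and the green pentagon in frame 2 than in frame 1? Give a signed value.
+2.9

Distance in frame 1: 5.4. Distance in frame 2: 8.3.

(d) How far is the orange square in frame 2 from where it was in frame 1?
3.8

The orange square moved from (8.6, 4.9) to (6.2, 2.0), a distance of √(2.4² + 2.9²) ≈ 3.8.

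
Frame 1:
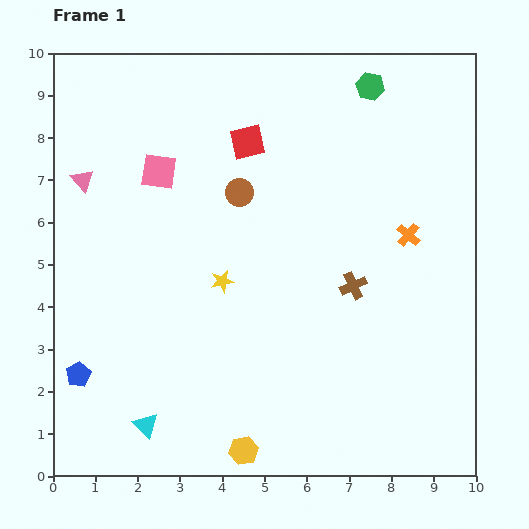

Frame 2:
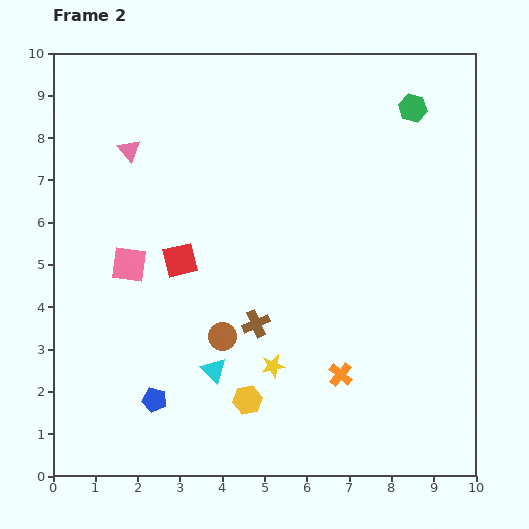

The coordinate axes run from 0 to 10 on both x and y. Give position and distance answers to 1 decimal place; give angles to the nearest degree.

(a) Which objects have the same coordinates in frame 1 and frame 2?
none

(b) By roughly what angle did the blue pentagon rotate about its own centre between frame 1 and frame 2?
30° counter-clockwise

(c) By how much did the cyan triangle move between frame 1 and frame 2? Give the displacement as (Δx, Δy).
(1.6, 1.3)

The cyan triangle was at (2.2, 1.2) in frame 1 and (3.8, 2.5) in frame 2.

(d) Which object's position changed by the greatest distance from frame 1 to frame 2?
the orange cross

(moved 3.7; next 3.4)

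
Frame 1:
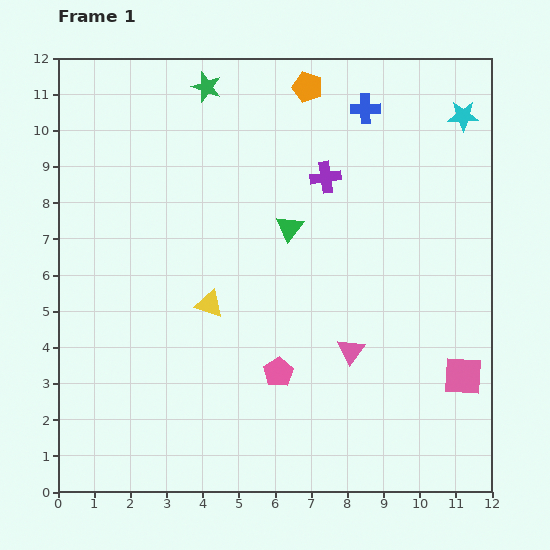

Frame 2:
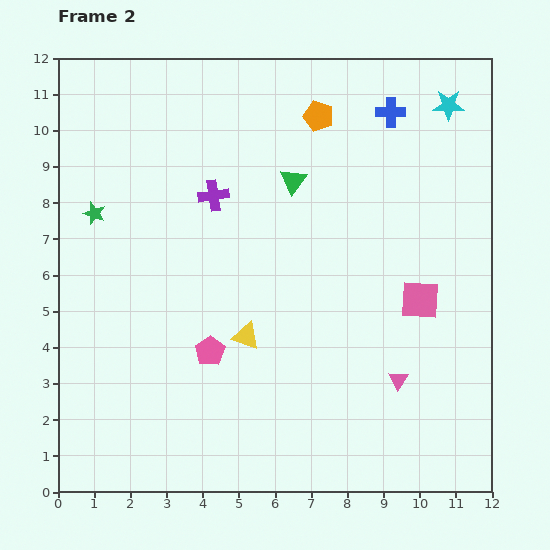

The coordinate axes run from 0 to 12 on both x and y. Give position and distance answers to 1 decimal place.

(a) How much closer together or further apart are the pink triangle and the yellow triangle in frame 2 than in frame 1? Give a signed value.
+0.3

Distance in frame 1: 4.1. Distance in frame 2: 4.4.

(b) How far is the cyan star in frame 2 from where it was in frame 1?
0.5

The cyan star moved from (11.2, 10.4) to (10.8, 10.7), a distance of √(0.4² + 0.3²) ≈ 0.5.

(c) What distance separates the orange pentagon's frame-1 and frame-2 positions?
0.9

The orange pentagon moved from (6.9, 11.2) to (7.2, 10.4), a distance of √(0.3² + 0.8²) ≈ 0.9.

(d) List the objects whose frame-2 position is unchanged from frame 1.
none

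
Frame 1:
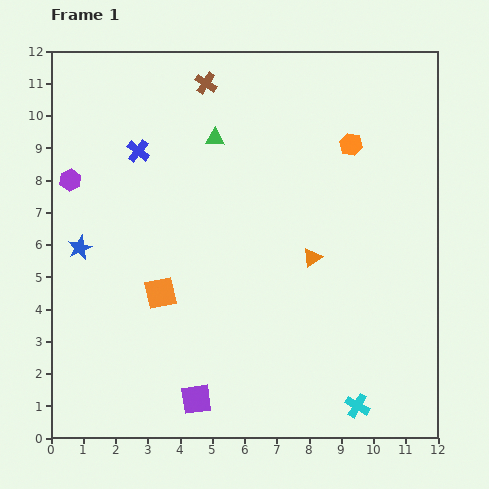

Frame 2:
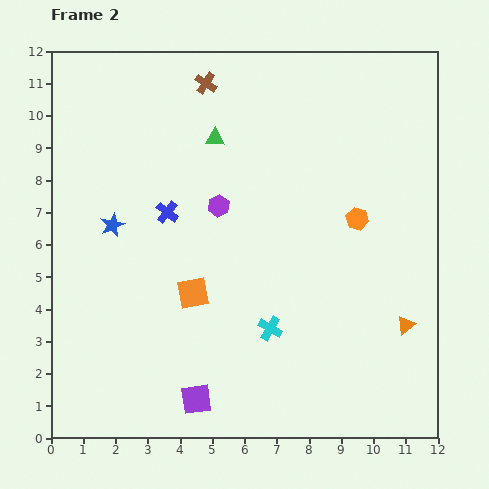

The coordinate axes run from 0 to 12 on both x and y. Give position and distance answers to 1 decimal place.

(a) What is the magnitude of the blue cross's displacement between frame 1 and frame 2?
2.1

The blue cross moved from (2.7, 8.9) to (3.6, 7.0), a distance of √(0.9² + 1.9²) ≈ 2.1.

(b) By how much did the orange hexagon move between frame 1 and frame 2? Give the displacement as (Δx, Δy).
(0.2, -2.3)

The orange hexagon was at (9.3, 9.1) in frame 1 and (9.5, 6.8) in frame 2.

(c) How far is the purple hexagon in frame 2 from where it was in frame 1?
4.7

The purple hexagon moved from (0.6, 8.0) to (5.2, 7.2), a distance of √(4.6² + 0.8²) ≈ 4.7.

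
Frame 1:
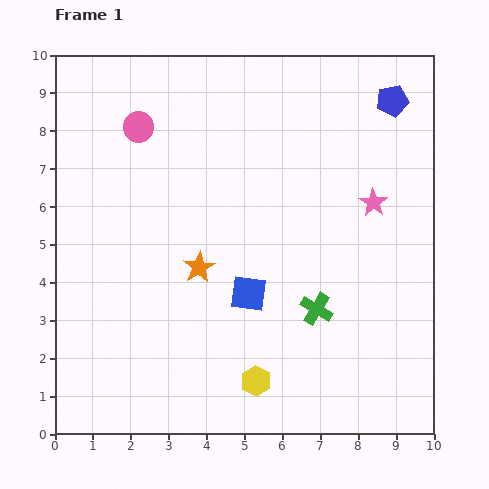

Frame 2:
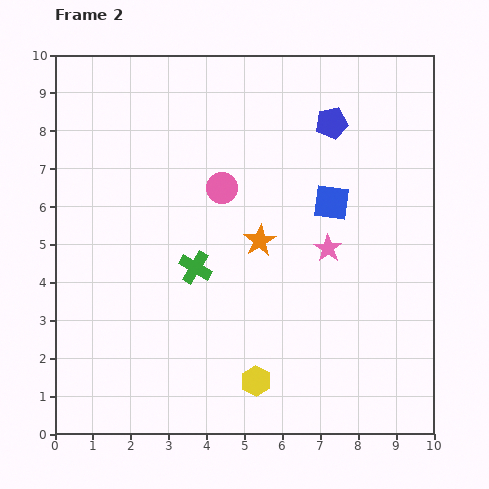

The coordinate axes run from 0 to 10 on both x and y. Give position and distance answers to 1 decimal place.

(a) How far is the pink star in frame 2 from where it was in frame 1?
1.7

The pink star moved from (8.4, 6.1) to (7.2, 4.9), a distance of √(1.2² + 1.2²) ≈ 1.7.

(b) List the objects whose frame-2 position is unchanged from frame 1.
the yellow hexagon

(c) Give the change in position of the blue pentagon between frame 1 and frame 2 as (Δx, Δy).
(-1.6, -0.6)

The blue pentagon was at (8.9, 8.8) in frame 1 and (7.3, 8.2) in frame 2.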